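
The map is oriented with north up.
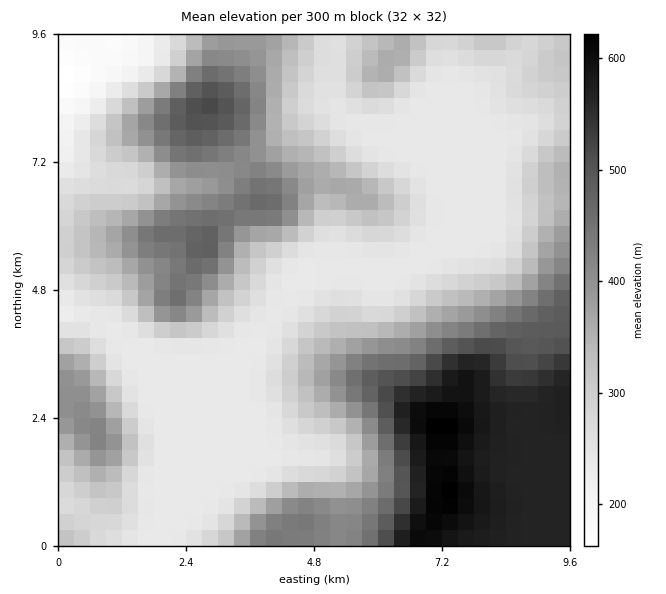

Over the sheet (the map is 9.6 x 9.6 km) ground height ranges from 160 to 630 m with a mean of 350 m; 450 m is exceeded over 18.4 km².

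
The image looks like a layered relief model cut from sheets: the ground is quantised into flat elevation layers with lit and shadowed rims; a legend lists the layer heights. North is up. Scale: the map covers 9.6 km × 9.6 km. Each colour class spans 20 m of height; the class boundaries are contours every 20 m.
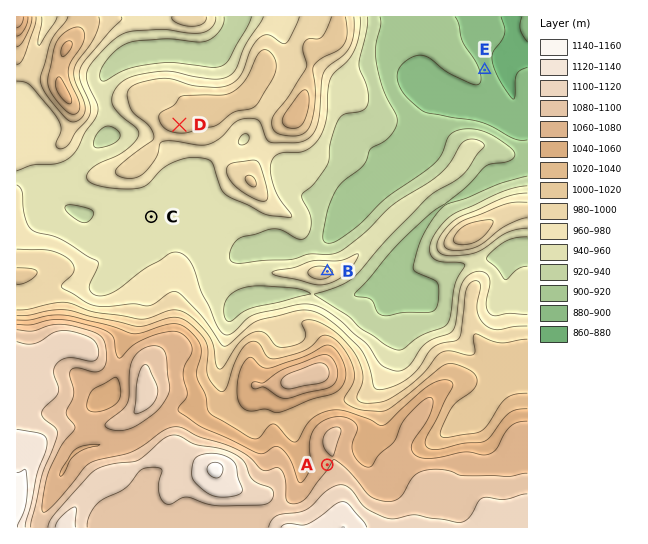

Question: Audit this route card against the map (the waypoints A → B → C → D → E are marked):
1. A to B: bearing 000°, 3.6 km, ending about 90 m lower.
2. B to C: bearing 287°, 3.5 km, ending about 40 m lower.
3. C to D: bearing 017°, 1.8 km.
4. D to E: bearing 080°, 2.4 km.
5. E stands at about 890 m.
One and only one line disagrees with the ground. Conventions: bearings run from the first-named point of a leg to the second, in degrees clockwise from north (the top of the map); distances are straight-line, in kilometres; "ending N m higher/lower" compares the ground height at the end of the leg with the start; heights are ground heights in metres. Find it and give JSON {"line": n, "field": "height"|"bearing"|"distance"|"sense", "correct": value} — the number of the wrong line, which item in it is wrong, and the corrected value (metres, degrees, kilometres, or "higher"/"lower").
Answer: {"line": 4, "field": "distance", "correct": 5.8}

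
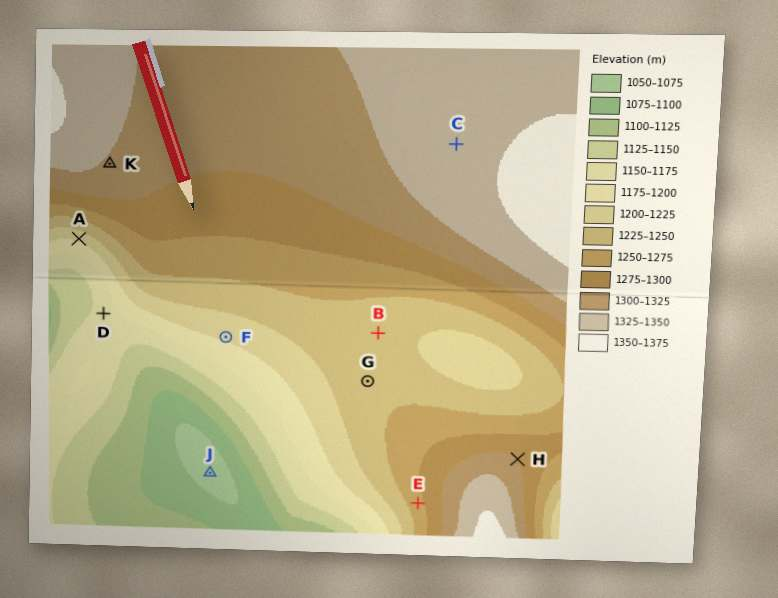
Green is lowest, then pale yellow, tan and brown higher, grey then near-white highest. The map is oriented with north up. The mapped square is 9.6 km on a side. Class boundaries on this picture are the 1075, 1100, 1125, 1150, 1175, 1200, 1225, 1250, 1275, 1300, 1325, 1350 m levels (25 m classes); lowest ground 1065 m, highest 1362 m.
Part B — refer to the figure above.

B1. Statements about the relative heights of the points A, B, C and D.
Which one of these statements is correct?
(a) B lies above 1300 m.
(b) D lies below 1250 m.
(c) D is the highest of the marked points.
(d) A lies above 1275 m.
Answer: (b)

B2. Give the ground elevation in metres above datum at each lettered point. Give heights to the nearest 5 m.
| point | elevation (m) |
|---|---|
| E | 1265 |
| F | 1205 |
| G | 1240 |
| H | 1300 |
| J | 1065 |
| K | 1320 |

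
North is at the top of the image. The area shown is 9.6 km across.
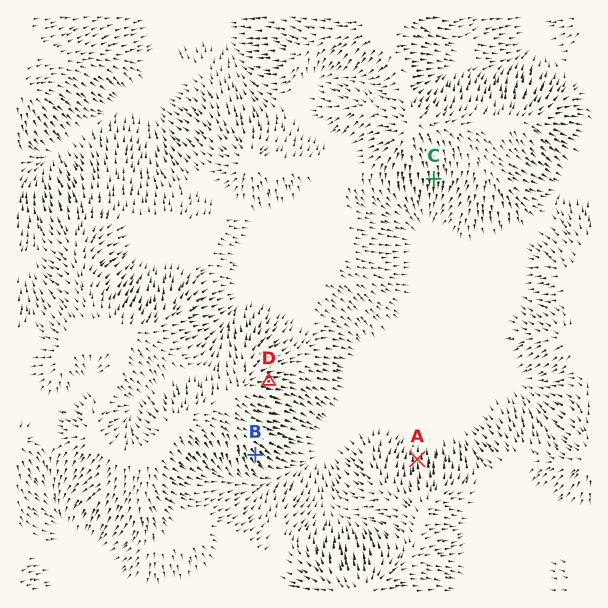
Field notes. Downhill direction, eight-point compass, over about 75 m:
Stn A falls N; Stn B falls SE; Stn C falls S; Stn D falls E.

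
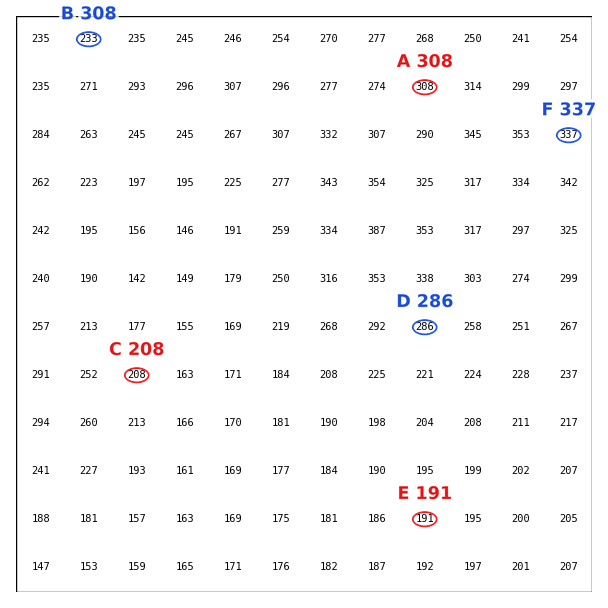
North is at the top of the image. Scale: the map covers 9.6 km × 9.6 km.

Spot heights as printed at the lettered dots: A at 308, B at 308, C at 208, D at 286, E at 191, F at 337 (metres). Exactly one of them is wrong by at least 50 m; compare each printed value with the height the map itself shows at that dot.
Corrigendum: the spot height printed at B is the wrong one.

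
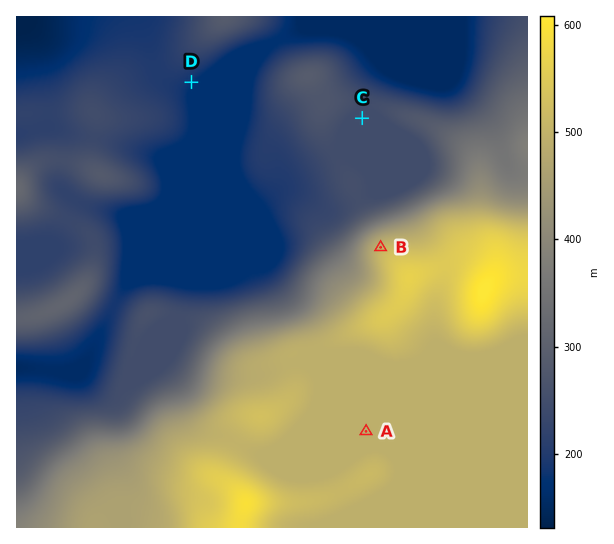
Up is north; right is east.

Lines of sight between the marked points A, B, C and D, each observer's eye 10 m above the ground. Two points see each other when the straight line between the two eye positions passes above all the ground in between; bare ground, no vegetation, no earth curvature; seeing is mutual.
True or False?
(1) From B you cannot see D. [False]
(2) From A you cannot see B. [True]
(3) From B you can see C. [True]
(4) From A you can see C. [False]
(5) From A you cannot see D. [True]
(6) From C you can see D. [False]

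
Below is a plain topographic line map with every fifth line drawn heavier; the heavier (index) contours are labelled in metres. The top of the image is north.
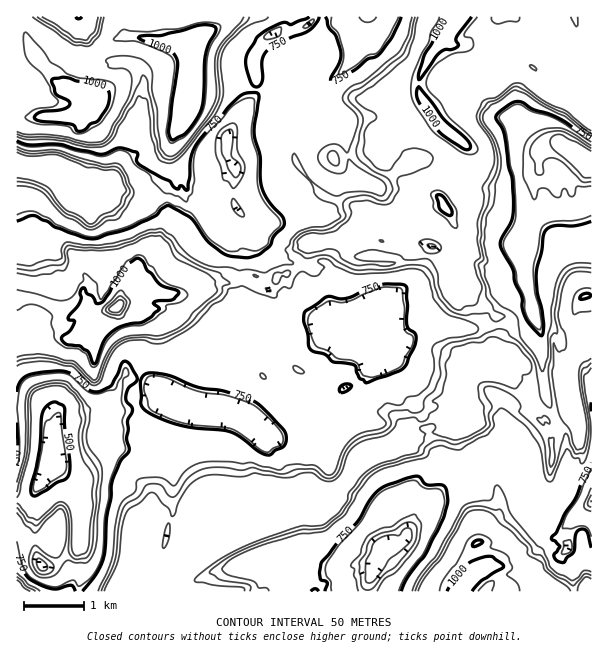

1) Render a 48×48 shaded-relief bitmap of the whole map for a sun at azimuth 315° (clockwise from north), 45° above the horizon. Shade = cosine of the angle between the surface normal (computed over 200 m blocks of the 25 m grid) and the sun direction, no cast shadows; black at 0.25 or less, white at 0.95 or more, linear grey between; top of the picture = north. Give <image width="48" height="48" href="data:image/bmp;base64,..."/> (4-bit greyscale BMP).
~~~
<image width="48" height="48" href="data:image/bmp;base64,Qk32BAAAAAAAAHYAAAAoAAAAMAAAADAAAAABAAQAAAAAAIAEAAATCwAAEwsAABAAAAAAAAAAAAAAABEREQAiIiIAMzMzAERERABVVVUAZmZmAHd3dwCIiIgAmZmZAKqqqgC7u7sAzMzMAN3d3QDu7u4A////AIm93f+6qqqqzLmaqYiIjO3/3cpmupq83ljdzf/aqqqYeruqqoeIeu7/7duXeZmazkabze/rqqqoVHmqqpVoV87//ty6iJh7y4eHje7bqqqqljRomZc2ZJvv/926qZl5zKqna+3bqaqqqoZERndTZEfO/+3JqZmJzZzYat7sqqqqqqqYZVREN2Rr3v26mZp2vJvset7tqquqqqqqqZgzNZl5vu7KmaqUa6vMq97e2ry6qqqqqqqDQ2mZrM3cqaqnI0ntu97d7L3aqqqqqqu2NDV4ebq7qaqZURS+287bzLzty8zMzLvbQ1RXiKqqqqp5cwJ9263sqqrNzMzM3cvtlURGmqqqqquHhgFsy6vtqqqru7vNy7rOyoZUaHiqqqundxJbzLrMqqqru6mt26m+7cqXVmRZqqq4hyJbzcrMurvMy6qqu6mbze26mIdFmqmpmCNazMrMuqvMy6mZqqqaq87Muqp1iqq5mCRouqm7mbqpmIiKqqqqqrzN26qHiaq7hhJWiFWreJiHd3eaqqmau7u87Kl3iZq7dDEkZjJrdXiHeJqqqqqZvdyr3bqXiIm7c0MiSDJZlniaqqqqqqq6it7bzbqpmYrLclVVSFBYqZqqqqqqqrqrqqzszcqqqorcp4iJh3AVd3mqqqqqqYqqqqrdve3LqZvcqaq7upQCNUR5qqqqqHmqqquru83dqZ3cqpqry6gkNHU2mqqqp2mqqqu7qYibqIzcmYmszM11dUdjaaqpmEV3iqvLqYZpl4vdqKqr3L/YmId2NpmZmXVlRoq7ualomJrd3Lu7zK36qZmahpmZeZmIZEaru6p3l6zO3czMu6vtmau7qau7mImXdkRoq6l3iK2+7cze3LveuZqavMzLyXeId3ZnqqlniL27zKq97d3dypiqqs3ty4aJmaqYm6lleL3KqqqrzO7v7JmYmrve3ty6mZqpmphlV63busuqu97v/bqYmqqt3N3tqqqqmYhWZJzt3duqm87t39qZqqqpuqrNyrqqqIhVdYrMzbuYqqvtvMqZqqupqqq928yqy4l1doqqq7qZqqrMuadoqryrqqqszM26u6qFZou6vLu6qYirmJhnmszLqqqZqYvLu6qURnu6qZiIdlV6mWZXmb3LqqqJmIisuqmWNYq6mUIjMhFIq3EViqzLqqy6uql5qoeGNXmqlhABIiJIq6IAWcy6qqu726qZmZh3RnV4Y0QjVDM5vNcABr3Kqqqr3KqqmZl3d5ZURrupiEMmvNxAAZ3KqqqqvKqqmZlkWIZEarzcuoQzq9yCAUrKqqqrqqq6qZliFXVWmqrLu6hUi92VJVjKqqq83Kq6maqWI2iJqqq8u7qXi82lNom7qqm97tvLiaqqhnmqqqmrq7upisylN4m7qql87u7MZ5qqqaqaqbmaqqmZiJulJojMqqpn3u7upGiaqqqZqrqavMqImpqmEnaty6p3re7t6GeJqqqZqqupney7vN3aUjZZzMqIqt7t7HaZmaqpqqmbq+3MzN3tuCVUedqZq77t3qWJiJqpqg=="/>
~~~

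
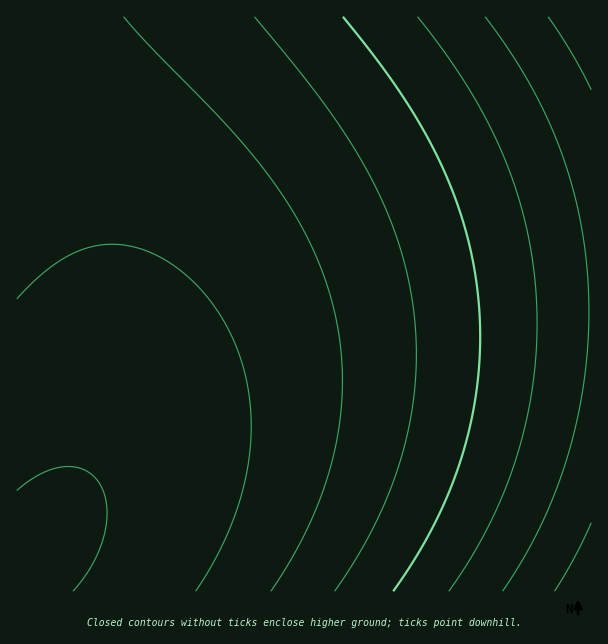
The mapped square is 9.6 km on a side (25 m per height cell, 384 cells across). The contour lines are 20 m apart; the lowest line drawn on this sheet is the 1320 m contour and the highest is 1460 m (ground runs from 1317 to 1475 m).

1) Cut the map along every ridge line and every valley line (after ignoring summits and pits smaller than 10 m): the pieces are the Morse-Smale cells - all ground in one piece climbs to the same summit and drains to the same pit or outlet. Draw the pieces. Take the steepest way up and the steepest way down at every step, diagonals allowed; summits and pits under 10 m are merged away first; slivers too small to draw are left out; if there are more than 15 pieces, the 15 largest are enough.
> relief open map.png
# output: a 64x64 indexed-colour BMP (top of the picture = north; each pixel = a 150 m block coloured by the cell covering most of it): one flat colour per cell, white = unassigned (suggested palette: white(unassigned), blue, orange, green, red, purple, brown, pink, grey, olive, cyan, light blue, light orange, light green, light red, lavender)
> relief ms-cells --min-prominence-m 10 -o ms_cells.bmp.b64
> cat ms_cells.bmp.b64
<image width="64" height="64" href="data:image/bmp;base64,Qk12CAAAAAAAAHYAAAAoAAAAQAAAAEAAAAABAAQAAAAAAAAIAAATCwAAEwsAABAAAAAAAAAA////ALR3HwAOf/8ALKAsACgn1gC9Z5QAS1aMAMJ34wB/f38AIr28AM++FwDox64AeLv/AIrfmACWmP8A1bDFACIiIiIiIiIiIiIiIiIiIiIiIiIiIiIiIiIiIiIiIiIiIiIiIiIiIiIiIiIiIiIiIiIiIiIiIiIiIiIiIiIiIiIiIiIiIiIiIiIiIiIiIiIiIiIiIiIiIiIiIiIiIiIiIhIiIiIiIiIiIiIiIiIiIiIiIiIiIiIiIiIiIiIiIiIiESIiIiIiIiIiIiIiIiIiIiIiIiIiIiIiIiIiIiIiIiIREiIiIiIiIiIiIiIiIiIiIiIiIiIiIiIiIiIiIiIiIhERIiIiIiIiIiIiIiIiIiIiIiIiIiIiIiIiIiIiIiIiEREiIiIiIiIiIiIiIiIiIiIiIiIiIiIiIiIiIiIiIiIRERIiIiIiIiIiIiIiIiIiIiIiIiIiIiIiIiIiIiIiIhERESIiIiIiIiIiIiIiIiIiIiIiIiIiIiIiIiIiIiIiERERIiIiIiIiIiIiIiIiIiIiIiIiIiIiIiIiIiIiIiIRERESIiIiIiIiIiIiIiIiIiIiIiIiIiIiIiIiIiIiIhEREREiIiIiIiIiIiIiIiIiIiIiIiIiIiIiIiIiIiIiERERESIiIiIiIiIiIiIiIiIiIiIiIiIiIiIiIiIiIiIREREREiIiIiIiIiIiIiIiIiIiIiIiIiIiIiIiIiIiIhERERERIiIiIiIiIiIiIiIiIiIiIiIiIiIiIiIiIiIiERERERESIiIiIiIiIiIiIiIiIiIiIiIiIiIiIiIiIiIRERERERIiIiIiIiIiIiIiIiIiIiIiIiIiIiIiIiIiIhERERERESIiIiIiIiIiIiIiIiIiIiIiIiIiIiIiIiIiEREREREREiIiIiIiIiIiIiIiIiIiIiIiIiIiIiIiIiIRERERERERIiIiIiIiIiIiIiIiIiIiIiIiIiIiIiIiIhERERERERERIiIiIiIiIiIiIiIiIiIiIiIiIiIiIiIiERERERERERESIiIiIiIiIiIiIiIiIiIiIiIiIiIiIiIREREREREREREiIiIiIiIiIiIiIiIiIiIiIiIiIiIiIhEREREREREREREiIiIiIiIiIiIiIiIiIiIiIiIiIiIiEREREREREREREREiIiIiIiIiIiIiIiIiIiIiIiIiIiIRERERERERERERERESIiIiIiIiIiIiIiIiIiIiIiIiIhERERERERERERERERERIiIiIiIiIiIiIiIiIiIiIiIiERERERERERERERERERERESIiIiIiIiIiIiIiIiIiIiIRERERERERERERERERERERERERIiIiIiIiIiIiIiIiIhEREREREREREREREREREREREREREREREiIiIiIiIiIiERERERERERERERERERERERERERERERERERERERERERERERERERERERERERERERERERERERERERERERERERERERERERERERERERERERERERERERERERERERERERERERERERERERERERERERERERERERERERERERERERERERERERERERERERERERERERERERERERERERERERERERERERERERERERERERERERERERERERERERERERERERERERERERERERERERERERERERERERERERERERERERERERERERERERERERERERERERERERERERERERERERERERERERERERERERERERERERERERERERERERERERERERERERERERERERERERERERERERERERERERERERERERERERERERERERERERERERERERERERERERERERERERERERERERERERERERERERERERERERERERERERERERERERERERERERERERERERERERERERERERERERERERERERERERERERERERERERERERERERERERERERERERERERERERERERERERERERERERERERERERERERERERERERERERERERERERERERERERERERERERERERERERERERERERERERERERERERERERERERERERERERERERERERERERERERERERERERERERERERERERERERERERERERERERERERERERERERERERERERERERERERERERERERERERERERERERERERERERERERERERERERERERERERERERERERERERERERERERERERERERERERERERERERERERERERERERERERERERERERERERERERERERERERERERERERERERERERERERERERERERERERERERERERERERERERERERERERERERERERERERERERERERERERERERERERERERERERERERERERERERERERERERERERERERERERERERERERERERERERERERERERERERERERERERERERERERERERERERERERERERERERERERERERERERERERERERERERERERERERERERERERERERERERERERERERERERERERERERERERERERERERERERERERERERERERERERERERERERERERERERERERERERERERERERERERERERERERERERERERERERERERERERERERERERERERERERERERERERERERERERERERERERERERERERERERERERERERERERERERERERERERERERERERERERERERERERERERERERERERERERERERERERERERERERERERERERERERERERERERERERERERER"/>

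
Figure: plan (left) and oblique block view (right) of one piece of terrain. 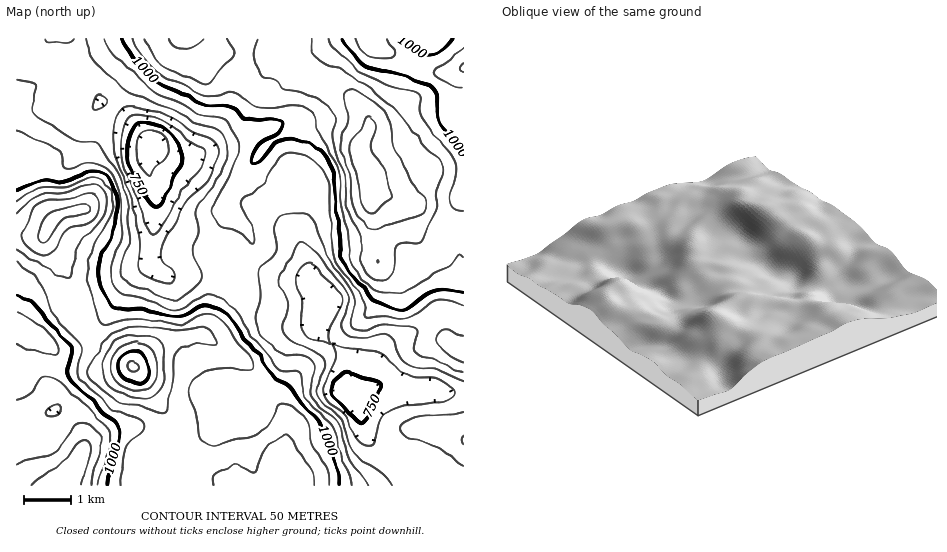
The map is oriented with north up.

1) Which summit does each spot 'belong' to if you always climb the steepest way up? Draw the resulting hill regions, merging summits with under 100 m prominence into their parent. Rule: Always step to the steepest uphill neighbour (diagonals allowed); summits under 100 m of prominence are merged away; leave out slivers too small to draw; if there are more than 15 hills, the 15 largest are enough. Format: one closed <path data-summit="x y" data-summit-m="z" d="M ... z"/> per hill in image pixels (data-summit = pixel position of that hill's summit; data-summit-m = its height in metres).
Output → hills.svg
<path data-summit="369 177" data-summit-m="1230" d="M463 38l-395 1 11 19 6 18 15 26 8 1 14 9 31 33-5 9 0 14 8 28 0 18-6 29 0 16 3 7 11 9 30 2 17 5 32 21 26 8 19 9 20 3 11-6 0 13 7 10 18 15 3 7 1 10-4 14 0 7 12 8 16-17 7-29 7-11 25-11 27-21 7 0 19 8z"/><path data-summit="133 366" data-summit-m="1307" d="M151 260l-6 8-7 3-9 9-11 22-30 40-17 8-15 1-16-13-24-9 1 157 447-1-1-165-18-8-7 0-27 21-25 11-7 11-7 29-14 16-4 1-10-8 0-7 4-14-1-10-3-7-22-21-4-7 0-9-10 5-23-4-16-8-31-11-27-18-17-5-30-2-11-9z"/><path data-summit="52 222" data-summit-m="1212" d="M104 102l-6 1-18 14-3 31-8 12-6 3-27 1-20 12 0 152 24 10 16 13 15-1 17-8 30-40 11-22 21-19 0-19 6-28-1-26-7-20 0-14 5-9-31-33z"/>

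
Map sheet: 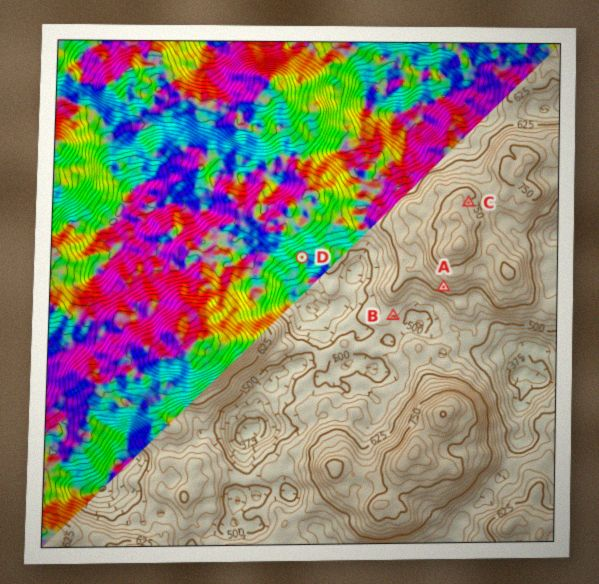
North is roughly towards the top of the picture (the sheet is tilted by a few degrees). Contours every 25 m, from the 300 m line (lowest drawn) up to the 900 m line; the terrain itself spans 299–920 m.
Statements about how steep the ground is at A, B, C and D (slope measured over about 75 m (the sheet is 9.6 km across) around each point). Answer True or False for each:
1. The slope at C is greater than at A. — False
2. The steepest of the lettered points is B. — False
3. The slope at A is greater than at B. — True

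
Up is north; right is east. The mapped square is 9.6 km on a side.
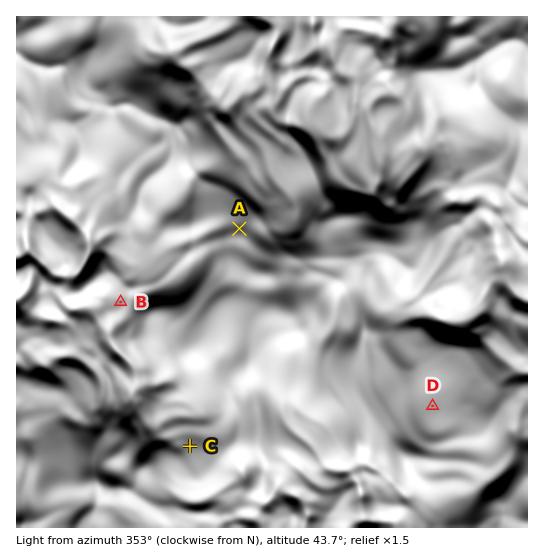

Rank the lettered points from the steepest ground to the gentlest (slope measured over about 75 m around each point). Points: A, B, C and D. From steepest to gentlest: B A C D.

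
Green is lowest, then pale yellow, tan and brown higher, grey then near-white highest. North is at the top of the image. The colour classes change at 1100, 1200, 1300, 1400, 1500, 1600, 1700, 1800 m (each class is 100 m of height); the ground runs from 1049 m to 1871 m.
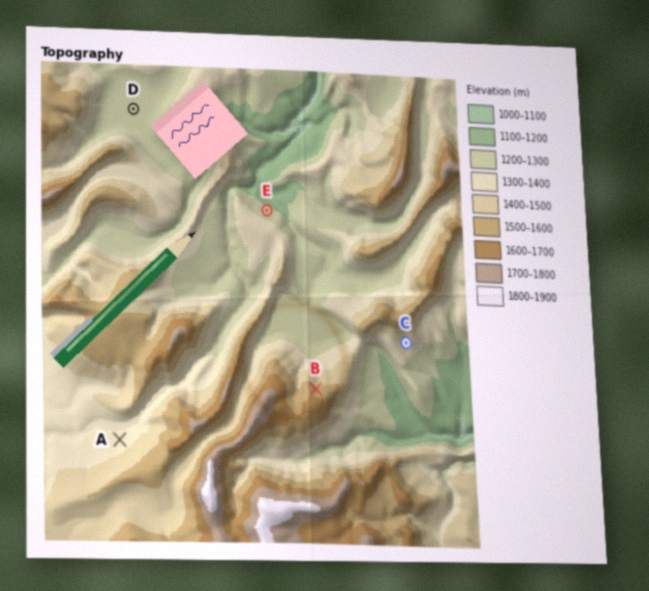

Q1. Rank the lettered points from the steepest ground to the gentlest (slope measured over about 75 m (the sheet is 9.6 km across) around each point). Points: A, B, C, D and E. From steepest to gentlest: B E C A D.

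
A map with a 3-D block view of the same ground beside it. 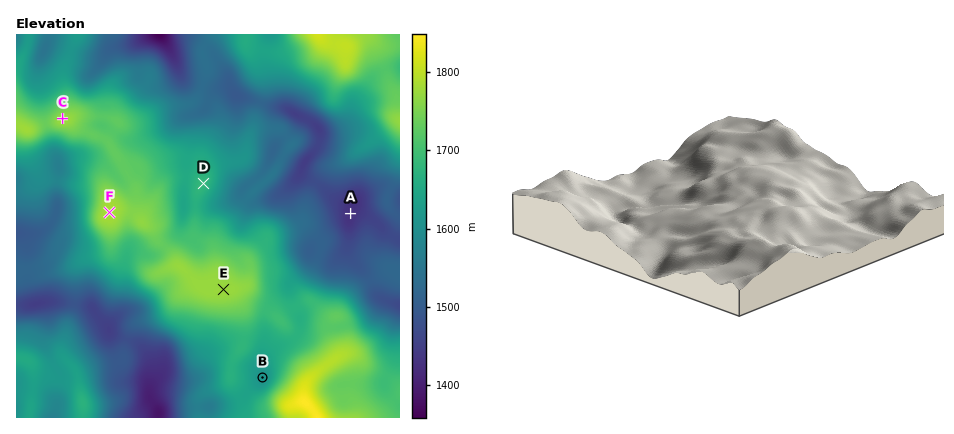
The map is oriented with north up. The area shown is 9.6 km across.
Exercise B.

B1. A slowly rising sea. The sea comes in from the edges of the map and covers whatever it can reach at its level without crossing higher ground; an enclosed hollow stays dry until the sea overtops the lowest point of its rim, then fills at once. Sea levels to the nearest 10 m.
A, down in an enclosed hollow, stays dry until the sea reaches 1470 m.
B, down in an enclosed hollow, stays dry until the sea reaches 1640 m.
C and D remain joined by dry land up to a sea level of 1670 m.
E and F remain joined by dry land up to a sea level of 1730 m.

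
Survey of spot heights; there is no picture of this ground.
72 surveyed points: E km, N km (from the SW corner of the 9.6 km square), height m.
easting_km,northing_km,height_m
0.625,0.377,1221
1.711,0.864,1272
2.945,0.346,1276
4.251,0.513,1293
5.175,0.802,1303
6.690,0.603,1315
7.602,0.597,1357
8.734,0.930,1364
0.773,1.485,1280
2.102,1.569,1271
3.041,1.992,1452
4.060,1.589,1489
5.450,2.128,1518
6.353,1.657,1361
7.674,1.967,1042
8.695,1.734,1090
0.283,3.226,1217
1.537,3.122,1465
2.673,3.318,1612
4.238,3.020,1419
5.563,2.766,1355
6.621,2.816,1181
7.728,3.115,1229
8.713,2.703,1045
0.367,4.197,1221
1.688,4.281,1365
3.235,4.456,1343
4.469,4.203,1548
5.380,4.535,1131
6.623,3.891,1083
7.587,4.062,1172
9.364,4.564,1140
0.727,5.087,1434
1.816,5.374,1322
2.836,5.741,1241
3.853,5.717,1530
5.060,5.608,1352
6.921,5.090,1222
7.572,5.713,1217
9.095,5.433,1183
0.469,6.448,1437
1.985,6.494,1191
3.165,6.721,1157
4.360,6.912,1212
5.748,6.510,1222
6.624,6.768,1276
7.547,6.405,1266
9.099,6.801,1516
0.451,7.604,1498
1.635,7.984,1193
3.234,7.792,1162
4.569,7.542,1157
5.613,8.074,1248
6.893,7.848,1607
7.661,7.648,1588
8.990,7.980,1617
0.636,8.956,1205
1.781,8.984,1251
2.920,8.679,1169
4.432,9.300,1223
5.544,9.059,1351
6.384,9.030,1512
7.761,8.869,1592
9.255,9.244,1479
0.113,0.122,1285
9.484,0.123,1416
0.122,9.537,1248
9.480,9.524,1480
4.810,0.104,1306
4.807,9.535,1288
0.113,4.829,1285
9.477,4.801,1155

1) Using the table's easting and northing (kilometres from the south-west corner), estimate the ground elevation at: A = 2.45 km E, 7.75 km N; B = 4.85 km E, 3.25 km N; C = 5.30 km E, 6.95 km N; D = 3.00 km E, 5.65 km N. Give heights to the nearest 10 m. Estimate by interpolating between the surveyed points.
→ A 1170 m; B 1400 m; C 1170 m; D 1260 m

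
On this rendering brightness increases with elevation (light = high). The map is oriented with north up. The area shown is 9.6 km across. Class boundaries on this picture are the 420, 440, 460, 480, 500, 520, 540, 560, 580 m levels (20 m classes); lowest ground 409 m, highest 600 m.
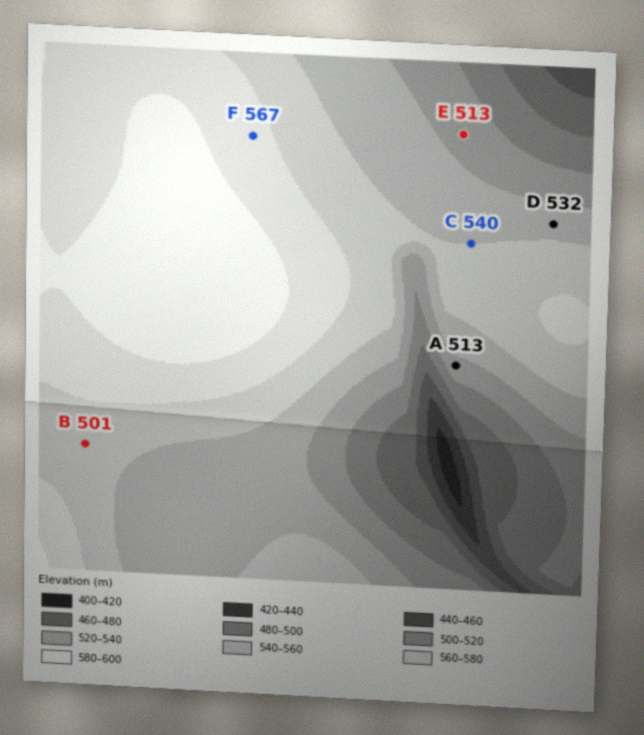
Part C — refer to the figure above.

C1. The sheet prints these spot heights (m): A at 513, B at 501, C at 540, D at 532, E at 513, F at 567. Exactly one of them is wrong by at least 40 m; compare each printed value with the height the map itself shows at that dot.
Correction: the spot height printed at B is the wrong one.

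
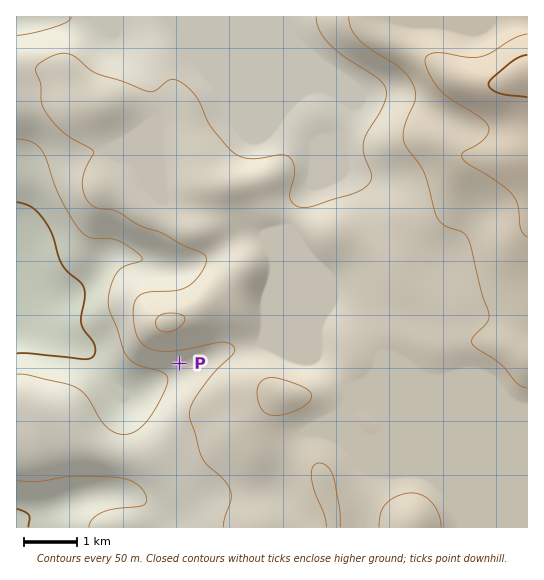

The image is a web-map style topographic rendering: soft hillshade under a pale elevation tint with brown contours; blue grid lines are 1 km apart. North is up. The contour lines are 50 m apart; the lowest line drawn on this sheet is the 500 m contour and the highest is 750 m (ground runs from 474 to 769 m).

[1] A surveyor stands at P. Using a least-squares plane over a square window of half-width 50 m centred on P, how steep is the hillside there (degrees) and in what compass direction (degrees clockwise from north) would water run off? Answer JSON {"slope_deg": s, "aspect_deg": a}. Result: {"slope_deg": 5, "aspect_deg": 191}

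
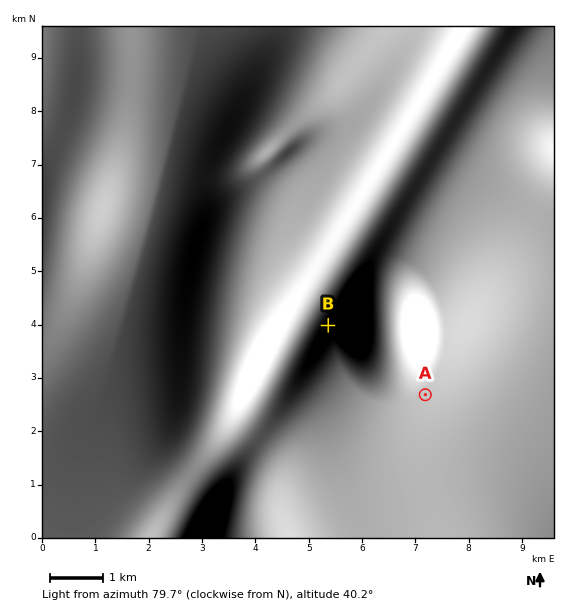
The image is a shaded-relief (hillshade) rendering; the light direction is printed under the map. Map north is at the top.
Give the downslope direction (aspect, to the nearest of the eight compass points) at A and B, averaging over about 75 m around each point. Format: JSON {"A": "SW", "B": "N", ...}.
{"A": "SE", "B": "NW"}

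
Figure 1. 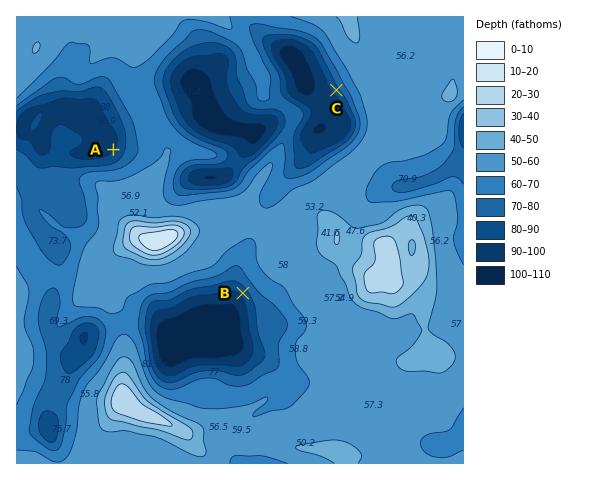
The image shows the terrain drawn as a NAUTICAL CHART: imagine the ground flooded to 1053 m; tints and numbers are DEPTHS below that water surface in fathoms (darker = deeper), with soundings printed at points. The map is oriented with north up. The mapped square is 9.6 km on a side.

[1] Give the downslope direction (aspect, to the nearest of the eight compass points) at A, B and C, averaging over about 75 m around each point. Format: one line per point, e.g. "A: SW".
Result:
A: NW
B: SW
C: SW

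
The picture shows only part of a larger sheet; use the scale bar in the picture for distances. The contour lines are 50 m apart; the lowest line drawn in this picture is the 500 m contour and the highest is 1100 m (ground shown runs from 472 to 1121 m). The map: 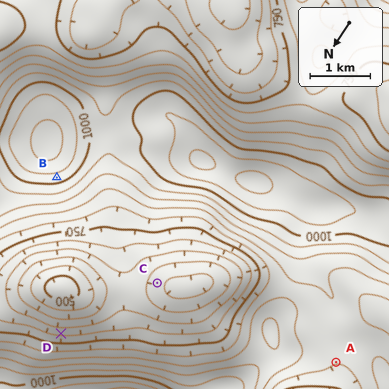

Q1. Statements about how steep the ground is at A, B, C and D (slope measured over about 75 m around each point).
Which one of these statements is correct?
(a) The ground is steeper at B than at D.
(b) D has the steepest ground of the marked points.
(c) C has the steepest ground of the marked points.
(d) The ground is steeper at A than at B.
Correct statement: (b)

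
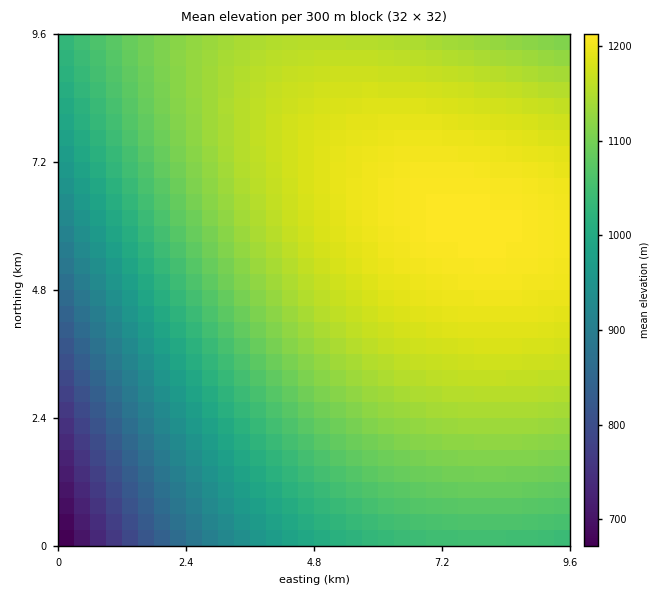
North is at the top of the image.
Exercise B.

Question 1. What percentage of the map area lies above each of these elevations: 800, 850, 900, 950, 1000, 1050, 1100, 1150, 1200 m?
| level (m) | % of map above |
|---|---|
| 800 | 97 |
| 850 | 94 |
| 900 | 91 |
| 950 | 86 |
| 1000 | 80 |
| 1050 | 70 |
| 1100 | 56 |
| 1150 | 37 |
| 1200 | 10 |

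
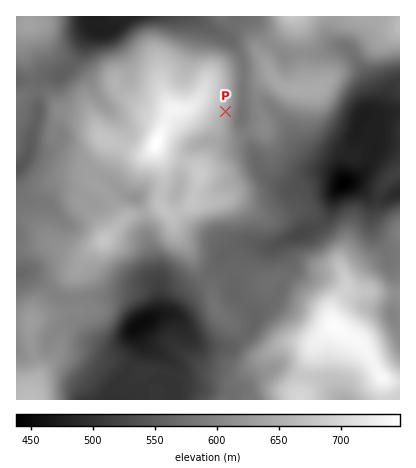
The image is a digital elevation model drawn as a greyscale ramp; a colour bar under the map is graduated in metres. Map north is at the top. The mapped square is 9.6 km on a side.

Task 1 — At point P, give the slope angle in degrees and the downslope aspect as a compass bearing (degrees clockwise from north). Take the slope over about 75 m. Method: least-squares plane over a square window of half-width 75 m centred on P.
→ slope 9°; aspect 106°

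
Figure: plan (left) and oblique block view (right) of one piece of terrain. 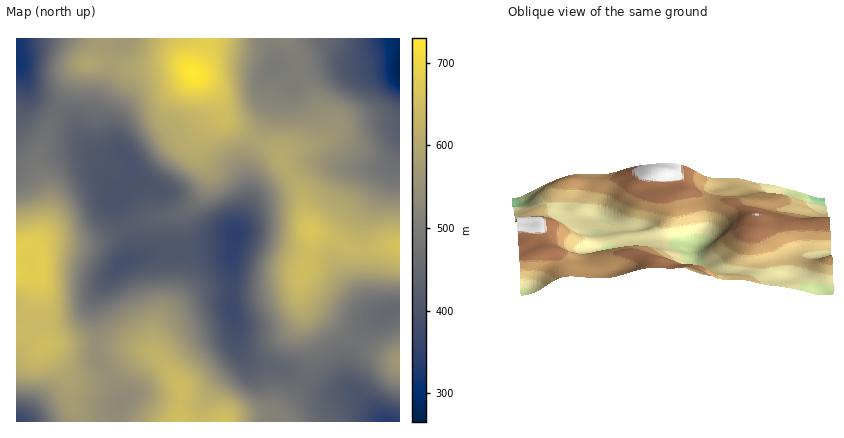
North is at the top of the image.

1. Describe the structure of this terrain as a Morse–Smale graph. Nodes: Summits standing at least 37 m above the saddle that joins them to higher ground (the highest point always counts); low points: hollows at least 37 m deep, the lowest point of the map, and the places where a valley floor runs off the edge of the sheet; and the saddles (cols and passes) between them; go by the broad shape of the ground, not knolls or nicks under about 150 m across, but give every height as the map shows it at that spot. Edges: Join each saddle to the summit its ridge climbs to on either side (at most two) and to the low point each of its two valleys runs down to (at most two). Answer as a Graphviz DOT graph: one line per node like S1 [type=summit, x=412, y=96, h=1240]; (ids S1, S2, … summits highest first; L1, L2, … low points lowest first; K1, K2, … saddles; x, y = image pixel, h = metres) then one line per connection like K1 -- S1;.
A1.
graph terrain {
  S1 [type=summit, x=194, y=74, h=730];
  S2 [type=summit, x=16, y=272, h=687];
  S3 [type=summit, x=310, y=230, h=665];
  S4 [type=summit, x=222, y=422, h=654];
  S5 [type=summit, x=400, y=360, h=569];
  L1 [type=low, x=400, y=72, h=265];
  L2 [type=low, x=16, y=38, h=316];
  L3 [type=low, x=388, y=422, h=336];
  L4 [type=low, x=236, y=234, h=346];
  L5 [type=low, x=16, y=422, h=361];
  K1 [type=saddle, x=256, y=140, h=588];
  K2 [type=saddle, x=76, y=419, h=565];
  K3 [type=saddle, x=108, y=374, h=548];
  K4 [type=saddle, x=354, y=340, h=475];
  K5 [type=saddle, x=56, y=110, h=464];
  K6 [type=saddle, x=304, y=380, h=457];
  K7 [type=saddle, x=182, y=252, h=408];
  K1 -- S1;
  K1 -- S3;
  K1 -- L1;
  K1 -- L4;
  K2 -- S2;
  K2 -- L4;
  K2 -- L5;
  K3 -- S2;
  K3 -- S4;
  K3 -- L4;
  K4 -- S3;
  K4 -- S5;
  K4 -- L3;
  K5 -- S1;
  K5 -- S2;
  K5 -- L2;
  K5 -- L4;
  K6 -- S3;
  K6 -- S4;
  K6 -- L3;
  K6 -- L4;
  K7 -- S1;
  K7 -- S4;
  K7 -- L4;
}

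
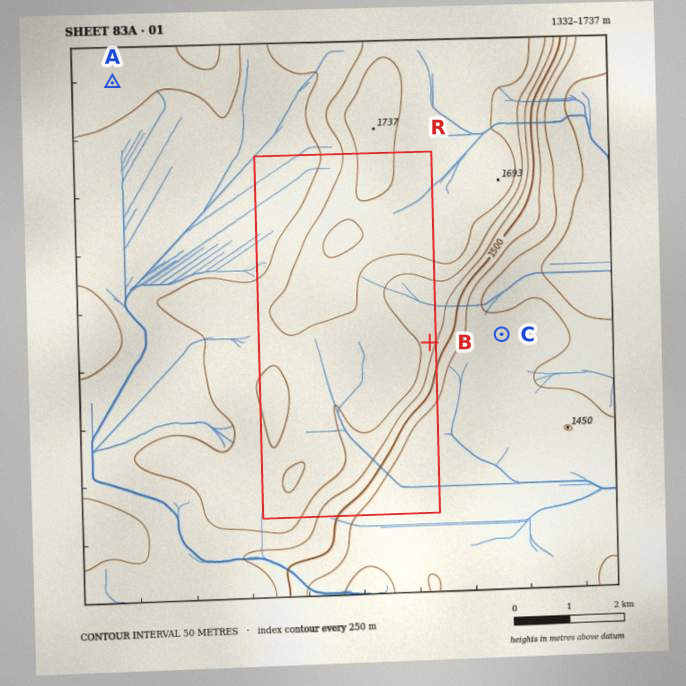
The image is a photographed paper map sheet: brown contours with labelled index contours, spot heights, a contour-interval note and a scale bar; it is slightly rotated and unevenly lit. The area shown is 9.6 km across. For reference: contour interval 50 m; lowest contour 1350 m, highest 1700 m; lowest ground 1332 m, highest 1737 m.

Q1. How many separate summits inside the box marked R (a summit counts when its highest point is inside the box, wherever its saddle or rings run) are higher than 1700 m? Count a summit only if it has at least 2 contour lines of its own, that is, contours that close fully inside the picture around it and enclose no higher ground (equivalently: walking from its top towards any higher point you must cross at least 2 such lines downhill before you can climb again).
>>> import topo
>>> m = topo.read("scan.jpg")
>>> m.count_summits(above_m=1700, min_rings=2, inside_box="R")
0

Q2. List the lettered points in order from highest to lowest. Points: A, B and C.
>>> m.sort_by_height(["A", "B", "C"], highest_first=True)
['A', 'B', 'C']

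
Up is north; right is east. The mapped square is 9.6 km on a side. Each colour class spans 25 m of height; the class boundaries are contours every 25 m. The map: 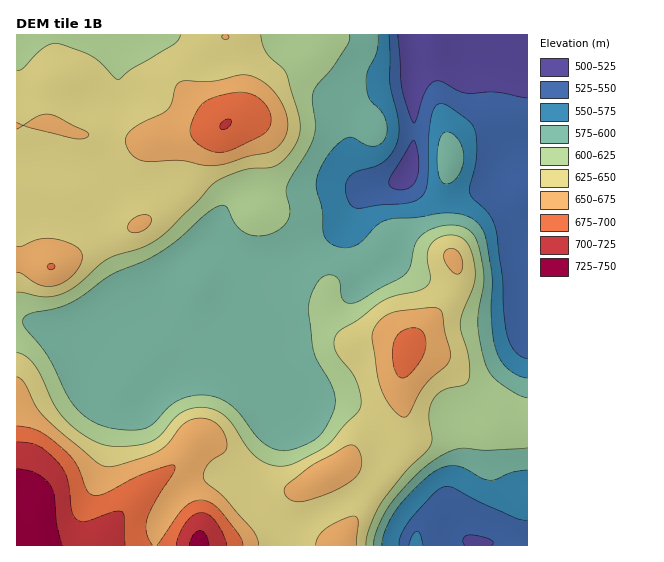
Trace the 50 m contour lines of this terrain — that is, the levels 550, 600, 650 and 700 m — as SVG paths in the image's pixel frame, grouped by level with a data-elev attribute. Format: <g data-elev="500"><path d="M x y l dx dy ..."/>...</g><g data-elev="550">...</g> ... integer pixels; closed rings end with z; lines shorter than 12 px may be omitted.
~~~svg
<g data-elev="550"><path d="M399 545l2-9 9-16 24-27 11-6 9 1 25 14 36 16 12 2"/><path d="M423 545l-2-10-4-4-4 4-4 10"/><path d="M527 359l-6-3-6-4-5-8-3-9-3-26-2-33-7-51-7-12-15-14-3-6 0-8 6-24 1-17-2-15-7-9-23-16-7 0-4 4-3 8-2 15-2 53-2 8-6 7-12 4-28 2-20 3-6-1-5-7-3-12 4-11 7-5 19-6 8-4 10-10 5-12 1-19-9-38-1-48"/></g><g data-elev="600"><path d="M374 545l4-17 12-24 26-29 21-17 13-7 11-3 26 2 40-2"/><path d="M527 398l-10-4-18-11-8-8-5-8-5-20-3-22 1-14 5-31-3-25-4-14-4-7-7-6-9-3-18 1-16 8-8 10-4 21-5 8-7 6-42 23-8 1-6-3-2-5-2-14-4-5-9-1-8 7-6 11-3 12 3 39 4 15 17 29 2 9 0 8-6 17-10 14-10 7-18 7-13 0-12-5-9-8-15-21-9-9-11-7-13-5-16 1-15 5-10 7-15 16-11 5-23 0-22-6-14-8-10-11-25-48-25-31 0-5 4-5 28-7 14-4 13-8 29-21 34-14 14-8 19-13 29-27 11-7 4-1 4 1 11 20 6 6 7 3 8 1 9-1 8-3 8-5 5-7 2-7-4-20 1-8 22-36 5-14 1-11-3-23 1-9 5-8 15-17 13-20 4-7-1-5"/></g><g data-elev="650"><path d="M259 545l-3-9-5-8-27-31-18-14-2-4 0-7 3-7 6-5 10-7 4-5 0-7-2-6-4-7-6-5-12-5-13 2-8 5-14 19-10 7-39 14-14 1-10-5-50-44-10-12-10-22-8-6"/><path d="M357 545l1-24-1-4-3-1-12 4-16 8-7 8-3 9"/><path d="M294 501l11 0 18-6 16-7 14-8 6-7 2-8 0-9-4-8-6-3-6 2-33 18-24 19-3 4 0 5 4 6z"/><path d="M400 416l5 1 4-3 15-27 7-9 15-12 4-6 0-9-5-19-2-17-2-4-3-3-12 0-35 5-11 7-7 11-1 9 8 45 9 19z"/><path d="M454 273l4 1 3-2 1-4 0-7-4-10-4-2-4-1-5 4-1 5 3 9z"/><path d="M17 273l5 1 19 11 6 1 8 0 10-4 8-7 7-10 2-8-1-5-5-5-9-5-12-3-16 0-17 7-5 0"/><path d="M131 232l7 0 7-3 6-6 0-6-4-2-4 0-10 4-5 8 0 2z"/><path d="M204 165l18 0 27-9 18-3 8-4 7-7 5-13-1-16-8-16-13-14-11-6-11-2-30 6-32 1-5 5-4 16-4 6-6 5-27 13-6 5-3 5 0 7 3 7 5 6 7 3 9 2 31-2z"/><path d="M17 129l6-3 55 13 8-1 3-3-4-4-35-17-12 2-15 9-6-3"/><path d="M223 35l-1 2 4 3 3-3-2-2"/></g><g data-elev="700"><path d="M125 545l-1-28-2-5-9 0-27 9-8-1-6-8-4-31-8-16-10-11-11-8-9-3-13-1"/><path d="M227 545l-4-10-7-14-7-6-7-2-8 2-7 6-7 12-4 12"/><path d="M221 129l4 0 4-2 2-4 0-3-4-1-5 3-2 5z"/></g>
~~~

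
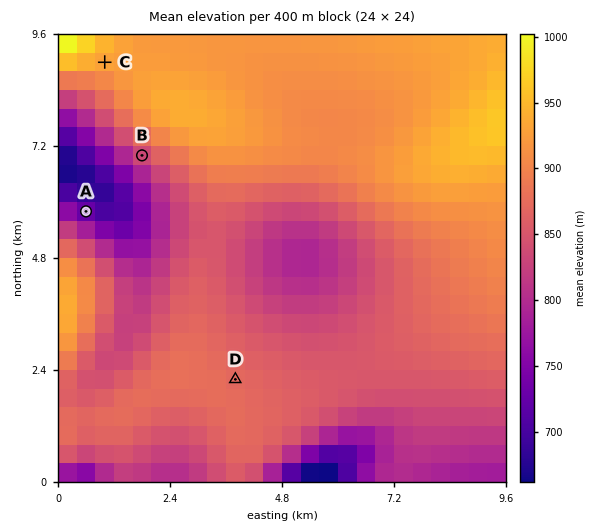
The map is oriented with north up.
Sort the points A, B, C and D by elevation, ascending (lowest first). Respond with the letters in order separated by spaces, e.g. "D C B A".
A B D C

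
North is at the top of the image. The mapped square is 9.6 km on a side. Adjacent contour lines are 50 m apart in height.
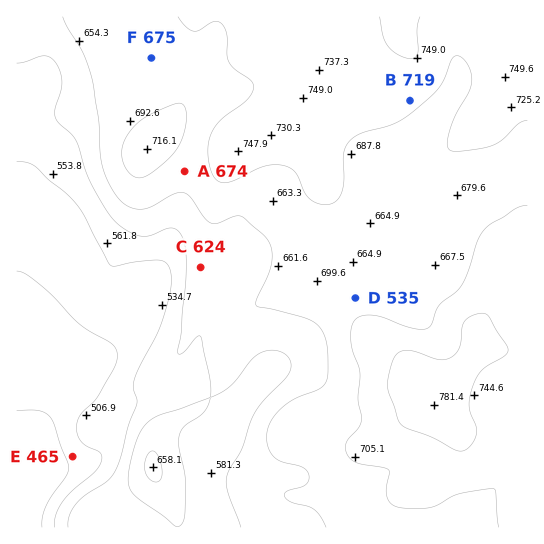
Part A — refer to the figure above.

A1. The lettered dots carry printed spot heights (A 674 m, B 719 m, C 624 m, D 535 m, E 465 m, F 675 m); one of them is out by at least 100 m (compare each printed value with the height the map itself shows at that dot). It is D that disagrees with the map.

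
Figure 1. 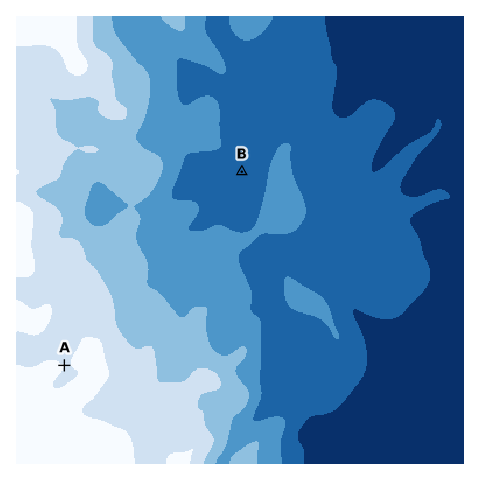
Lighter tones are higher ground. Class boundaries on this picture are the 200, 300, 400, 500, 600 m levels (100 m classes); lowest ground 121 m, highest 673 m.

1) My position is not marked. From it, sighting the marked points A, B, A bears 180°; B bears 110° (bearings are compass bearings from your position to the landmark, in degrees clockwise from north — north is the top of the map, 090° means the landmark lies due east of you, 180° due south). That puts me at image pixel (64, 107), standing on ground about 490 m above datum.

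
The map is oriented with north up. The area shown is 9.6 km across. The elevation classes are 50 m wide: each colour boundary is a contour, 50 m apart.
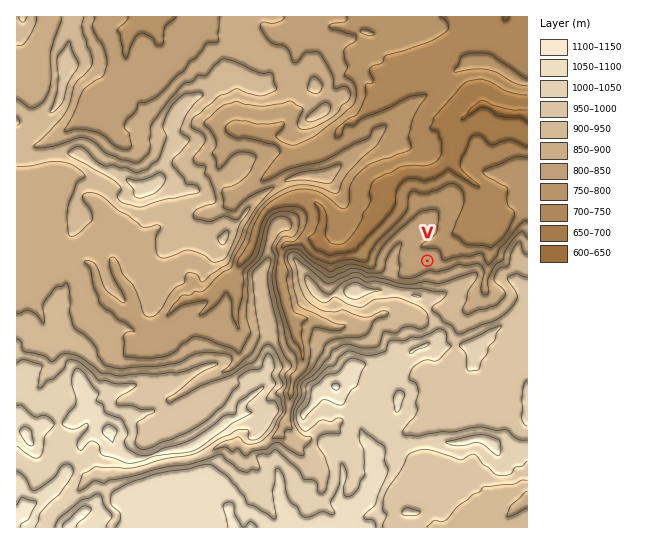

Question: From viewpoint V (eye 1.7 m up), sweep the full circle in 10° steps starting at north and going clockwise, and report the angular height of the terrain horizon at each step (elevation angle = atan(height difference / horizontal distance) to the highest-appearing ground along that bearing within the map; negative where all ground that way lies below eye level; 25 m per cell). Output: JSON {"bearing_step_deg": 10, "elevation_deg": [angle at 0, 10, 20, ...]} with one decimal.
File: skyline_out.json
{"bearing_step_deg": 10, "elevation_deg": [-0.7, -1.2, -1.0, -1.5, -1.8, -2.0, -1.8, -0.6, 2.3, 3.1, 4.2, 5.0, 6.2, 7.4, 8.5, 9.5, 10.6, 11.7, 12.9, 13.7, 13.6, 12.7, 11.0, 10.1, 8.9, 7.9, 3.2, 2.1, 1.8, 1.6, 1.6, 1.2, 1.2, 0.8, 0.5, 0.1]}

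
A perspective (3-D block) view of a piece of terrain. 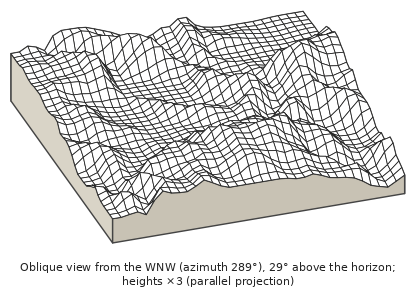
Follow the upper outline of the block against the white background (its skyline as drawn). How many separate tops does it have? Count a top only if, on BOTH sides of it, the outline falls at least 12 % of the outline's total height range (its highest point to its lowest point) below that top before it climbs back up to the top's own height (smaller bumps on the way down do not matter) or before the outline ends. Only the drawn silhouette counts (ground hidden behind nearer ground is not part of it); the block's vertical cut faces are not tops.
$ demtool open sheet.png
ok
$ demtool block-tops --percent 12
3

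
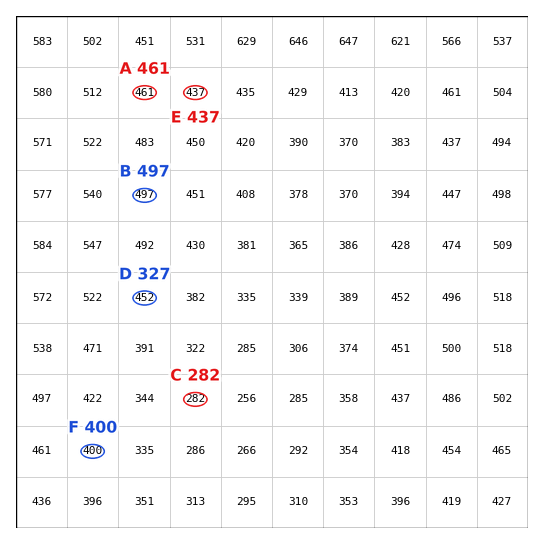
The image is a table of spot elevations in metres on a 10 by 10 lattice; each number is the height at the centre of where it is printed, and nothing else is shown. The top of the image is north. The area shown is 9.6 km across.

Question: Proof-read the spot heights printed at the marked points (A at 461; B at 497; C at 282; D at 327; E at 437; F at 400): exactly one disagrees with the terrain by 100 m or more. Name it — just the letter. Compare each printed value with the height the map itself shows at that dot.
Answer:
D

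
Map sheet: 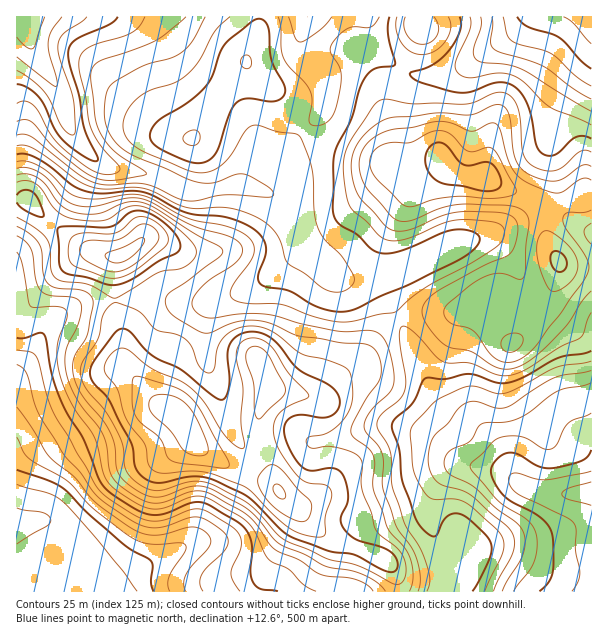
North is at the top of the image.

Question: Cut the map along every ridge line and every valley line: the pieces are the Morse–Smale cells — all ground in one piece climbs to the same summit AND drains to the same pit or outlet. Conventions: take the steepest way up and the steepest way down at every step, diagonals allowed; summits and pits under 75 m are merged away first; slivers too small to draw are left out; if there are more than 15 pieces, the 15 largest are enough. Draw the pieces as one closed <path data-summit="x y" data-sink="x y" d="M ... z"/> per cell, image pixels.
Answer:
<path data-summit="180 419" data-sink="17 525" d="M114 301l-30 1-12 5-19 12-9 10-14 30-14 16 0 216 382 1-2-19-10-13-23-10-34-12-41-36-15-18-43-16-34-24-14-24-8-8-21-12-29-34-2-30z"/><path data-summit="180 419" data-sink="591 492" d="M398 319l-6 3-13 13-17 25-17 13-24 25-7 0-12-4-32-6-2 2-9 23 0 19 18 57 41 41 11 8 34 12 23 10 10 13 3 19 192 0 1-98-49-1-15-5-10-6-8-11-14-27-16-16-27-12-15-15z"/><path data-summit="485 177" data-sink="26 17" d="M366 16l-58 0-2 2-6 29 7 15 15 15 3 6 0 22-5 9-30 32-19 40-4 4-5 1 13 5 11 11 18 38 26 27 11 6 39-1 19 42 18-6 39-1 35-14 21 46 36-45 11-27 1-10 3 3 7 1 22 0 0-69-10-1-33 10-7 0-9-7-24-9-23-12-12 0-19-4-8-5-6-7-25 8-14 0-7-2-5-6 4-10 0-20-6-24 0-9 3-10 11-20-13-8-16-19z"/><path data-summit="180 419" data-sink="26 17" d="M306 16l-279 0-1 13 8 24 27 42 9 34 10 15 16 16 14 8 31 4 20 6 15 9 13 5 17 0 24-6 16 0 12 4 9 0 4-4 19-40 30-32 5-9 0-22-3-6-15-15-7-15z"/><path data-summit="180 419" data-sink="26 17" d="M302 240l-2 11-13 13-27 19-21 11-32 8-27 0-22-7-12 0-18 5-11 0-2 2 1 15 6 19 0 27 24 30 13 11 15 8 8 8 14 24 10 8 30 18 25 8 14 8-5-25-11-29 0-19 9-23 2-2 32 6 12 4 7 0 24-25 17-13 17-25 19-17-18-41-39 1-11-6-20-20z"/><path data-summit="122 255" data-sink="26 17" d="M26 16l-10 1 0 181 13 2 18 20 39 28 21 8 11 1-4 9 2 35 30-6 12 0 22 7 35-1 37-13 27-18 21-19 1-12-12-27-14-16-9-4-20-6-16 0-24 6-17 0-13-5-15-9-20-6-31-4-14-8-16-16-10-15-9-34-6-12-17-23-8-18z"/><path data-summit="485 177" data-sink="591 17" d="M591 16l-61 0-18 20-53 32-30 8-12 0-16-6-13 29 0 9 6 24 0 20-4 10 5 6 7 2 14 0 25-8 6 7 8 5 9 2 22 2 23 12 24 9 9 7 7 0 33-10 9 0z"/><path data-summit="485 177" data-sink="591 492" d="M560 262l-1 10-11 27-36 45-21-46-35 14-39 1-13 3-6 4 40 81 15 15 23 10 20 18 14 27 8 11 10 6 15 5 48 0 1-226-22-1-7-1z"/><path data-summit="122 255" data-sink="17 525" d="M26 199l-10 1 1 174 13-15 14-30 9-10 19-12 12-5 31-2-1-34 4-9-11-1-29-12-31-24z"/><path data-summit="180 419" data-sink="591 17" d="M528 16l-109 0 1 19-18 34 15 7 12 0 30-8 53-32z"/><path data-summit="180 419" data-sink="26 17" d="M417 16l-50 1 6 25 6 9 20 17 4 0 17-33z"/>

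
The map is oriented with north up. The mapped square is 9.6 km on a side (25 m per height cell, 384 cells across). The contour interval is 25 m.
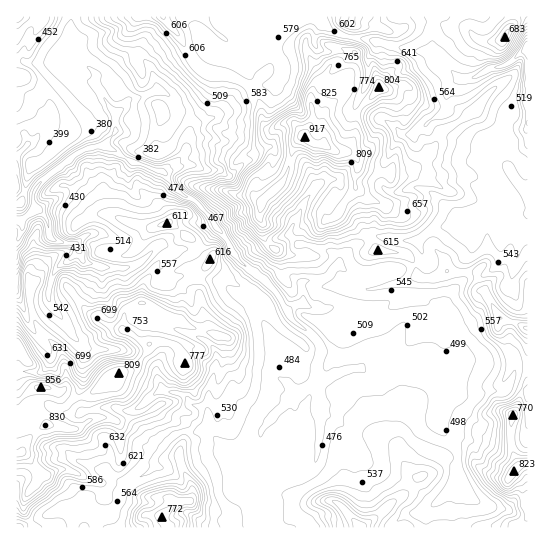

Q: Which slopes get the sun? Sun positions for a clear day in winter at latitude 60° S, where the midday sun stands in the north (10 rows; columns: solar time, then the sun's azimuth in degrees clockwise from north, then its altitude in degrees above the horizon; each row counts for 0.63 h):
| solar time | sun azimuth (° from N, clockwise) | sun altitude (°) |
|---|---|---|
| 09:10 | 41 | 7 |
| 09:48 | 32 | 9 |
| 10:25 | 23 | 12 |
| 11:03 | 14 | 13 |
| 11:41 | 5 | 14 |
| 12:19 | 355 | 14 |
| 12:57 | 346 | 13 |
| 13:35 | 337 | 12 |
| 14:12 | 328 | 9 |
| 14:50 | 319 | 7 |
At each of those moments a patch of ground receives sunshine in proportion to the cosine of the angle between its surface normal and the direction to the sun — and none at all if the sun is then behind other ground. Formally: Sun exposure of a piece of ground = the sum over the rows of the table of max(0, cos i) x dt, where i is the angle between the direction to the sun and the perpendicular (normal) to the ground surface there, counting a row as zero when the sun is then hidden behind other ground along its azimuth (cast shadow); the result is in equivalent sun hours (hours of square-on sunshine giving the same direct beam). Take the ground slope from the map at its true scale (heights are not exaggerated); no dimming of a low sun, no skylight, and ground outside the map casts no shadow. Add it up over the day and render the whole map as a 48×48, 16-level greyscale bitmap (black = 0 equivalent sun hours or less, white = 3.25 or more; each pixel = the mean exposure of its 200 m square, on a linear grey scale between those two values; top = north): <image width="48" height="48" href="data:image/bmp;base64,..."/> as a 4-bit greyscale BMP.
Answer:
<image width="48" height="48" href="data:image/bmp;base64,Qk32BAAAAAAAAHYAAAAoAAAAMAAAADAAAAABAAQAAAAAAIAEAAATCwAAEwsAABAAAAAAAAAAAAAAABEREQAiIiIAMzMzAERERABVVVUAZmZmAHd3dwCIiIgAmZmZAKqqqgC7u7sAzMzMAN3d3QDu7u4A////AAJFVWZ3YSN2U1VWZmVDJEa1NZh3d3h4lgETRVVWi6pSBFZmVmVBETzsQkRod3ZUMyAAE0Q1Z2eHVGd2VVZnZ9yqtyI1ZlMQA2MAAAFEfP/+uXZmZmeK79mImnQjVUIAATYiACVkR63Yy2ZmZmZ5iIh3iGQyRTElIQKraIUxI1ZWqHZmZmZWh3d2ZXmYVTaZgRNkIREjNEVGdmZmVWZlZmZlVXiXVXmbroYwAAIiVUSIVVVFZmZmZmZVVneIhoeHenUAAAACMjJJdlNFVmZmZ2ZWZ3iIZlVmVmZUeTABMQASNDNFVmZmZ3VneHdmZndmRWaJh5h4ZBEzNDREVHZmZmd3d2ZWZnU0ZkZTIhAAA4UzIjRUREd2ZWZ3dmZVZ3q/+3IBNnIhEidRAzRERVVoVWZ3dmZlZlabyZvey+lVMzEAATM0VWU0aHZndmZlVWZkZnjem82WUzEREzMkVVRVQ2h1VmZmVVZnVyaqyq3/+CFGdBIjVVVUZDNGZVZlVVVFRWynynd1ViFHcxAkZVVVVVVEVlVVVUMiI7x5t0IABIaKtxE1ZlVpM0VVVVVVRDIQEemLhCEkeqqVNYzYZVijJVVERVVEQ0MxArepUzSqdlRXuby5ZWokd2VUREZmZDNVr6aGM47KhFndmLqXVISIZmZlVCNFVCFcyXVkJazL/f/KeIh1SEESIzIjNVRERCKKhmU2Waq97rqIiXVFZBJEVEVmQzERFImGdnln7cvNvHZWZCNGMBMRNnZVd3VkEli2eaqV78UiObaHZSRjAAAAETIRETeHeblpeL7aRUI0MWmJiGRCAAIyEBIhEkdVh4uoZ8vugTmYdBNCONQREoZCAAFHiHZYmGd3d5tjEBRTIxAVmXMQABMQAAASAAFYdmZmd1yVViASR5hHdBESFEIiMgEAAAEkVmZlZgVliXZ5q7vIcwEzQhAVZkEAA1ZERFZ2ZlMFmYiZmYn/YAABUxAEh3ITeGV0EUVmVoJjN4iKpq3DATaomSEQNmRIdYhBRmZWZjAsy4iKu95mz//qiqMQAANEIiJGdlVmZUIBioq4vEAr2WU955UQAAEkZmZXh3dmVWhRBe7uQAADRFVkmoYAAAFTaHhUVVZVVjp2ICeDSIhTVGiZRlQAFHeGWYh1RVVVV1NmYxEYl3ZjRVRmUSZGmJl6eIaHVERFaCNWZmQjRWVVNWdmaESpmZqakwNoYyI1VTVVV3ZmZVRGQ1d2ff/ph3hhACEWpzJFRUVVZ2ZRZUVUMRI0is+mh0VAACI1aKU0V1RWhmYzImhDIhEjd4mZiGSDAkR3eKpDVSNYdmVEMhIREBAVdmebd1VZmnqXaJu1NXiXZURUIyERE1aIdVaKlnZq6c2XYxN6dodVVkMiNCISSIhmiGVWuIqLzJh2QyABVyI0VUMRIhIyZmVWZ2VIqZeLvLdUQyEAFDMTVVVBABETZVVmZmd3fO2TERJENCNCETQhRDIkIAAXZVd2Zmi7yRARNTNERGmqMSNTRDIhIRF3VWdmZmaKdFVViYdVd4d6sw=="/>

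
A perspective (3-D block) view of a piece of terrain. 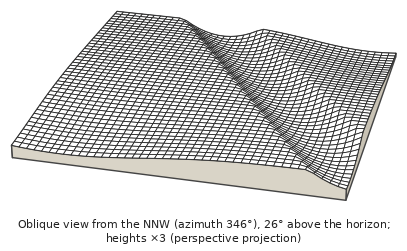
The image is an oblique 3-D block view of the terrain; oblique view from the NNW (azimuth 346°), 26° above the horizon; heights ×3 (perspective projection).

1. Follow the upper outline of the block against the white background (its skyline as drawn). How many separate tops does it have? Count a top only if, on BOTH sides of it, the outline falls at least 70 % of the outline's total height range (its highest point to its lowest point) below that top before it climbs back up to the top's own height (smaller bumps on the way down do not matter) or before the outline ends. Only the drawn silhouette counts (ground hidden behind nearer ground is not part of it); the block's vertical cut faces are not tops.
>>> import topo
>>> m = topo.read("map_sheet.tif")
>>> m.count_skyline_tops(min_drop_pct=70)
0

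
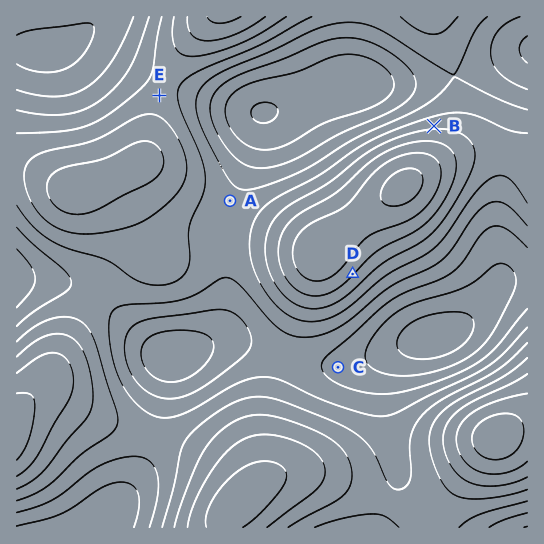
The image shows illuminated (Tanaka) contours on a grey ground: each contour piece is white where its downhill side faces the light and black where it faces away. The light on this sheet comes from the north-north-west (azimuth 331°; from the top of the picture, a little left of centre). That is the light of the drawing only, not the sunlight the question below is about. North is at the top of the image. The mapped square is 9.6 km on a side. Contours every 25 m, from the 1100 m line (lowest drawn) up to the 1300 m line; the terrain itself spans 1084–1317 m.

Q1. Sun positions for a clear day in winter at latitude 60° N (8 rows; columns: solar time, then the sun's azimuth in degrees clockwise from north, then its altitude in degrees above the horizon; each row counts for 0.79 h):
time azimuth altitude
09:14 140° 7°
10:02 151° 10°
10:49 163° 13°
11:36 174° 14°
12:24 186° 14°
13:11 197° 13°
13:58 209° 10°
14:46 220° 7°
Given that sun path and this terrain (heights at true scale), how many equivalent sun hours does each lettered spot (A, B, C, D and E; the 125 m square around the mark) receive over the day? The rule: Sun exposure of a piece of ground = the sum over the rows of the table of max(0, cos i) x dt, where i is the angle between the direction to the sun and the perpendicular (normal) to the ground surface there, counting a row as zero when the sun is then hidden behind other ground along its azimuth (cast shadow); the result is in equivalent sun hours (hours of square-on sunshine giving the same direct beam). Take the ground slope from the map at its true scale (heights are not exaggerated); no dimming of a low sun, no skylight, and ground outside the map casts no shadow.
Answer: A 1.1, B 0.6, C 1.2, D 1.6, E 1.1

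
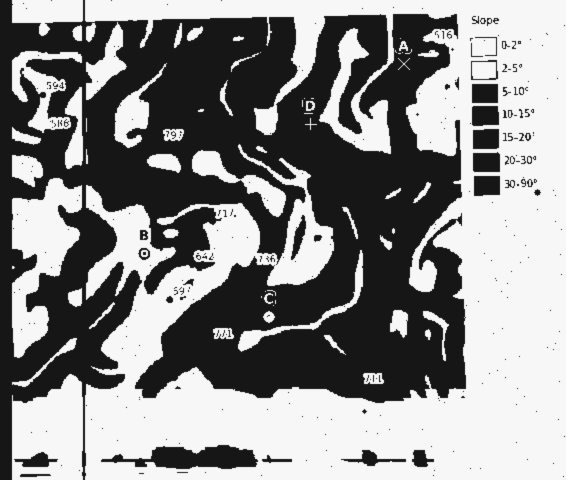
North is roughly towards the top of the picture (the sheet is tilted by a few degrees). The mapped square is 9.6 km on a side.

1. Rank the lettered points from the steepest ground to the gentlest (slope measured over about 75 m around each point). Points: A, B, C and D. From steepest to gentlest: C A D B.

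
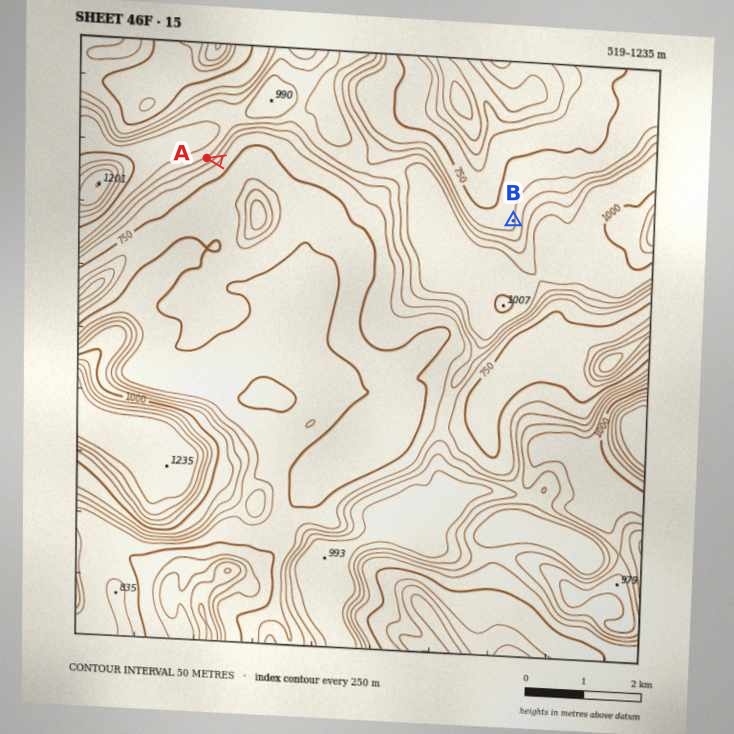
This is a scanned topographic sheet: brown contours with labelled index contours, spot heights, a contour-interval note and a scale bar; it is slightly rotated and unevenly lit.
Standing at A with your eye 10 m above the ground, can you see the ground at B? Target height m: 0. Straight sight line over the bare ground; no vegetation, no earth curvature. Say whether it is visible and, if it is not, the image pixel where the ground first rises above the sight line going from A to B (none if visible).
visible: false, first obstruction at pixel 388 195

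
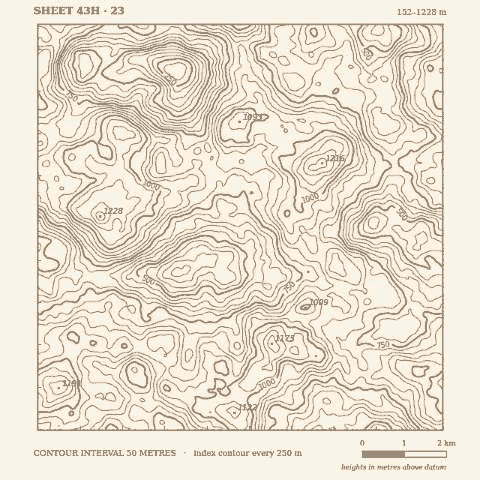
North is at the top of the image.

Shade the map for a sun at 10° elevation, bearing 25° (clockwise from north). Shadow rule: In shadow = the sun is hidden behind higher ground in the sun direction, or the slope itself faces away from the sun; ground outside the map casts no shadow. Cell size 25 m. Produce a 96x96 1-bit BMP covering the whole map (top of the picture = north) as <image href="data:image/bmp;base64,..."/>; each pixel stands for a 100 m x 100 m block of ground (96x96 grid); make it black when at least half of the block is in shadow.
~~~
<image width="96" height="96" href="data:image/bmp;base64,Qk2+BAAAAAAAAD4AAAAoAAAAYAAAAGAAAAABAAEAAAAAAIAEAAATCwAAEwsAAAIAAAAAAAAA////AAAAAADz//4///+AfP3////7h/h///4D////////gfB///4D///////+B/P///4D/z////z/D/P//gAH/7////H/jmP/8AAH//////j/DkOf8AAP//////D/AAAfwAD///////v/AAAfAIH///////v4AAD+AAP///////DgAAP4AACP//////IAAA/wAAAPf//P//gAAf/wABADf//MP+AAAf/4AzADf/+APgAAD//8h+AAf/uGeAAAP///DgAE//cGYAAAP//+BgAP/+AGwAAAH//wDgD//AAEAAAEH5/wDgH/EAAAAAAOHAAkAAH/AAAAAAAfAAAAAAH+AAAAAAAPAAAAAAH4AAAMAAAAAAAAAAHgAAcOgAwAAAAAAAHAAAAHwBwAAAAAAAGAAAMA+PgAAAAAAAEAAdfA//AAAAAAAAAAD8fh//AAAAYAAAAAB4fH/AAcAAQAAAAABwcH+AB+QAAAAAAAAAMH8AD/8AAAAAAAAAAAAAD//AAAAABGAAAAIAD//wAAAAPvAAHwIAD///AAAB//gB/wAAD///4D+D//8D/wAAD//////D///n/gAAD///////////+AAAD///////////8AAAD///////////gAAAD///////////AAAMj//////////+AAA+D//////////8AAB/D//////////4AAB/z//////////wAAD////77f////+wAAH////z4f////8AAAP////9x/////8Agf/////4D/////55w//////4D/////55w//////xH/////7xx//////gnz/8H/7xx/////wBxD/4j/DRz/////ABgD/z84H/D////wACAABz8gP/Av///gAGAACH8P//BP//7AAAACHn/f//HP///HgAAAfjz///+P/v8P8AAADDn////PvP8P/AQAAH/////4P/gP/gAAAP/////8P+Df/kAAAP/////4P+DvfAAHAf/f+fvwEMHPgAAOCf+H4ADgAoMPgAAPgf/DwAAAAAIIAOGfAf/PAAAAAAAAAeOeAf/+AAAAA+AAAeMOAf//DAAAB/DAAecOAP/vAAAAH/zgAOMAAP+GAAAAH/7gAcAAAfYGAAAAP//gAwAAAeeHAAAAf//AAAAAAeecAAAAf//4AAAAAcAcAAAAf//8AAAAPcAAAAAAf//4AAAAfgAAAAAAP//gAAAB/gAAAAABv/8AAAAD/wAAAAAB//wAAAAH/4AAAAAA3/QAAAAH/8AQAAAAH/gAAAAP/8HAAAAAP4AAAAAH///AAAAAHwAAAHwH//+ADgAAHzAAMP4P//8ADwAAPjAA//////4APwAAPHhB//////wAPgDgHvgD//////wAAADgHvgH//////4AGAAAHgEH//////4AOAAAAAAD//////8H4AAAAAAD//////8fwAACAAAD////////gAAAABgD///////+AAYAAPw////////8AA4AM/x////////4ABwAP/75///D///wQNwEf//7/x+A///A4PgGf/8="/>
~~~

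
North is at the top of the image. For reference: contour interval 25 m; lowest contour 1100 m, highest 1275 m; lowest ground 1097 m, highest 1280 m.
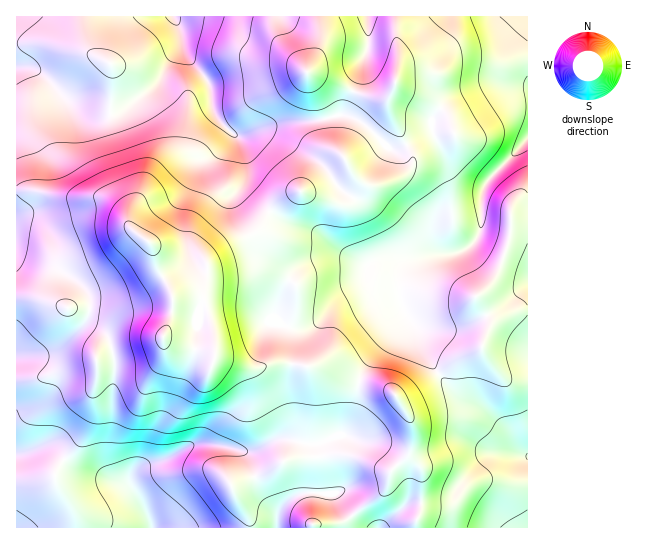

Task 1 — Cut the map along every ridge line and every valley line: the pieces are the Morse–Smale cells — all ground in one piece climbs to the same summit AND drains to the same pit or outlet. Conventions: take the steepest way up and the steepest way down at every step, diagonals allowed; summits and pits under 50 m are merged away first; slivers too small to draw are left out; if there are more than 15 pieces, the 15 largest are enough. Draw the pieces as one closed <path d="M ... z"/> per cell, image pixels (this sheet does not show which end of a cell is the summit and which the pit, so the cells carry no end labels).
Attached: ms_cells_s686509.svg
<path d="M395 16l-378 0-1 281 21 0 30 11 16 0 24 4 50-12 14-1 2 2-1 13-9 23 4 6 11 4 32 5 5 3 0 4 31 9 13 0 15-5 9-12 4-22 9-26 0-18-23-14-14-4-52 8 0-14 19-14 27-12 24-31 20-12 4-1 36 13 9 0 9-11 3-13 15 7 8-2 21-9 9-9 1-12-24-49 1-11 7-13 3-17z"/><path d="M37 297l-21 1 1 230 294 0 2-4 22 0 12-4 34-25 7-12 3-12 18-18 4-22-2-12-16-25-9-6-33-7-35-14-43-4-16 5-13 0-23-8-9 0 1-5-5-3-40-8-7-7 9-23 1-13-2-2-14 1-50 12-24-4-16 0z"/><path d="M527 16l-130 0-1 23 3 11 0 15-3 17-7 13-1 11 24 49-1 12-9 9-21 9-8 2-15-7-3 13-9 11-9 0-36-13-4 1-20 12-24 31-27 12-19 14 0 14 52-8 14 4 23 14-1 24-8 20-4 22-8 12 43 4 35 14 33 7 5 3 6 6 5 0 19-10 37-28 20-8 5-5 5-17 7-10 16-7 17-2z"/><path d="M527 311l-16 1-16 7-7 10-5 17-5 5-20 8-45 33-16 6 15 25 1 10-4 22 12 14 0 40-5 12 1 7 111-1z"/><path d="M409 453l-18 18-3 12-7 12-39 28-29 1-1 3 103 1 1-7 5-12 0-40z"/>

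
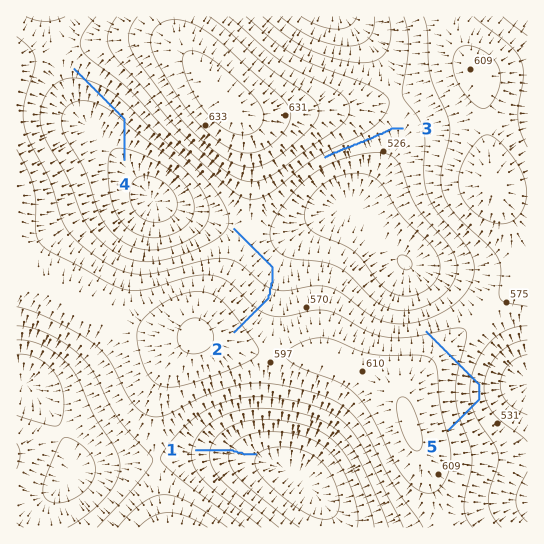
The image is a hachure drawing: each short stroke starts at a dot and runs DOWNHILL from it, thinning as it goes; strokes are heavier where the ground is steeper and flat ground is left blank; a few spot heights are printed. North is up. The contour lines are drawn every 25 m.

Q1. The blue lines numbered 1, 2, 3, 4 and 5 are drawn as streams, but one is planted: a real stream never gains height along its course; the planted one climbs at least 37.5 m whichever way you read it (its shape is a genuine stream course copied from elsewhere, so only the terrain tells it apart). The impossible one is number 5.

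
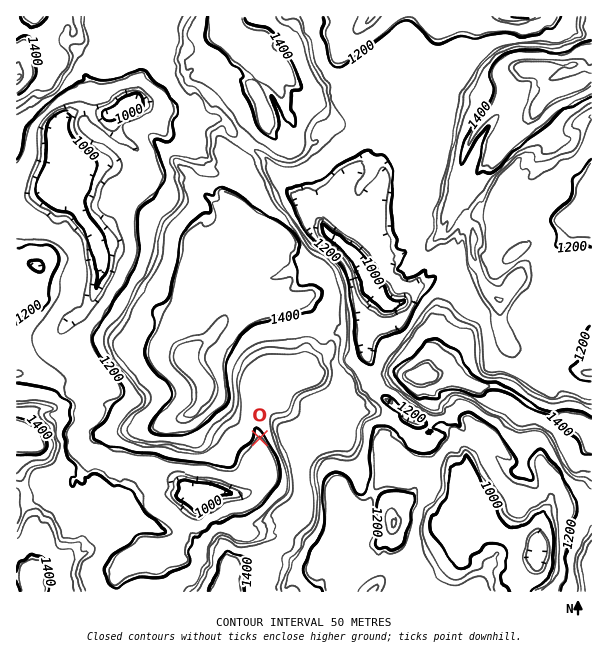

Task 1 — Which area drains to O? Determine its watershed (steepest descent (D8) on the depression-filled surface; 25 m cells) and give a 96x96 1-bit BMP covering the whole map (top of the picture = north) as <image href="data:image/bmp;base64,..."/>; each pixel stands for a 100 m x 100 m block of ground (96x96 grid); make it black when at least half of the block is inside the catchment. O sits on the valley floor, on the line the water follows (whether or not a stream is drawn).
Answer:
<image width="96" height="96" href="data:image/bmp;base64,Qk2+BAAAAAAAAD4AAAAoAAAAYAAAAGAAAAABAAEAAAAAAIAEAAATCwAAEwsAAAIAAAAAAAAA////AAAAAAAAAAAAAAAAAAAAAAAAAAAAAAAAAAAAAAAAAAAAAAAAAAAAAAAAAAAAAAAAAAAAAAAAAAAAAAAAAAAAAAAAAAAAAAAAAAAAAAAAAAAAAAAAAAAAAAAAAAAAAAAAAAAAAAAAAAAAAAAAAAAAAAAAAAAAAAAAAAAAAAAAAAAAAAAAAAAAAAAAAAAAAAAAAAAAAAAAAAAAAAAAAAAAAAAAAAAAAAAAAAAAAAAAAAAAAAAAAAAAAAAAAAAAAAAAAAAAAAAAAAAAAAAAAAAAAAAAAAAAAAAAAAAAAAAAAAAAAAAAAAAAAAAAAAAAAAAAAAAAAAAAAAAAAAAAAAAAAAAAAAAAAAEAAAAAAAAAAAAAAAEAAAAAAAAAAAAAAAMAAAAAAAAAAAAAAAOAAAAAAAAAAAAAAAPwAAAAAAAAAAAAAYf8AAAAAAAAAAAAA//4AAAAAAAAAAAAD//4AAAAAAAAAAAAH//4AAAAAAAAAAAAH//8AAAAAAAAAAAAP//+AAAAAAAAAAAA///8AAAAAAAAAAAB///8AAAAAAAAAAAB///8AAAAAAAAAAAB///8AAAAAAAAAAAD///8AAAAAAAAAAAH///8AAAAAAAAAAAP///8AAAAAAAAAAAP///8AAAAAAAAAAAH///8AAAAAAAAAAAD///8AAAAAAAAAAAA///wAAAAAAAAAAAAf//gAAAAAAAAAAAAP//gAAAAAAAAAAAAH//AAAAAAAAAAAAAH//AAAAAAAAAAAAAD/+AAAAAAAAAAAAAAA8AAAAAAAAAAAAAAAAAAAAAAAAAAAAAAAAAAAAAAAAAAAAAAAAAAAAAAAAAAAAAAAAAAAAAAAAAAAAAAAAAAAAAAAAAAAAAAAAAAAAAAAAAAAAAAAAAAAAAAAAAAAAAAAAAAAAAAAAAAAAAAAAAAAAAAAAAAAAAAAAAAAAAAAAAAAAAAAAAAAAAAAAAAAAAAAAAAAAAAAAAAAAAAAAAAAAAAAAAAAAAAAAAAAAAAAAAAAAAAAAAAAAAAAAAAAAAAAAAAAAAAAAAAAAAAAAAAAAAAAAAAAAAAAAAAAAAAAAAAAAAAAAAAAAAAAAAAAAAAAAAAAAAAAAAAAAAAAAAAAAAAAAAAAAAAAAAAAAAAAAAAAAAAAAAAAAAAAAAAAAAAAAAAAAAAAAAAAAAAAAAAAAAAAAAAAAAAAAAAAAAAAAAAAAAAAAAAAAAAAAAAAAAAAAAAAAAAAAAAAAAAAAAAAAAAAAAAAAAAAAAAAAAAAAAAAAAAAAAAAAAAAAAAAAAAAAAAAAAAAAAAAAAAAAAAAAAAAAAAAAAAAAAAAAAAAAAAAAAAAAAAAAAAAAAAAAAAAAAAAAAAAAAAAAAAAAAAAAAAAAAAAAAAAAAAAAAAAAAAAAAAAAAAAAAAAAAAAAAAAAAAAAAAAAAAAAAAAAAAAAAAAAAAAAAAAAAAAAAAAAAAAAAAAAAAAAAAAAAAAAAAAAAAAAAAAAAAAAAAAAAAAAAAAAAAAAAAAAAAAAAAAAAAAAAAAAAAAAAAAA="/>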